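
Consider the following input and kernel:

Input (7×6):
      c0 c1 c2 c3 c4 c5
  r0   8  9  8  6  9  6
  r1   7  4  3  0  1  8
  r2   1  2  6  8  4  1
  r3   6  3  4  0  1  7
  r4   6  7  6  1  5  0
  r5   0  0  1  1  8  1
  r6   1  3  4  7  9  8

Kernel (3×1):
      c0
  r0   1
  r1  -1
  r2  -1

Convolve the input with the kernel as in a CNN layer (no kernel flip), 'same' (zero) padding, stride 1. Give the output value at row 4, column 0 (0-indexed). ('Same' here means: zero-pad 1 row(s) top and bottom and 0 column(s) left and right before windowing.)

The receptive field on the zero-padded input at this output position is [6 / 6 / 0]. Elementwise product with the kernel and sum: 6·1 + 6·-1 + 0·-1.

0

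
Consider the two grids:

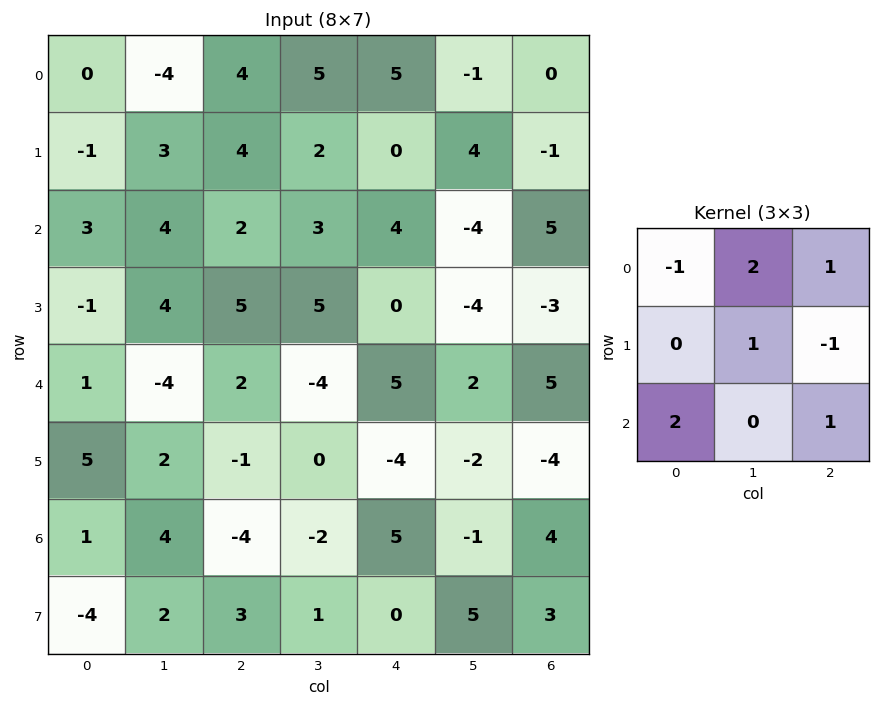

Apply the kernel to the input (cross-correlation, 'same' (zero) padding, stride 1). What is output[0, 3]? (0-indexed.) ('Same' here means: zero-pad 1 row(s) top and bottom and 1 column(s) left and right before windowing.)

8

The receptive field on the zero-padded input at this output position is [0 0 0 / 4 5 5 / 4 2 0]. Elementwise product with the kernel and sum: 0·-1 + 0·2 + 0·1 + 5·1 + 5·-1 + 4·2 + 0·1.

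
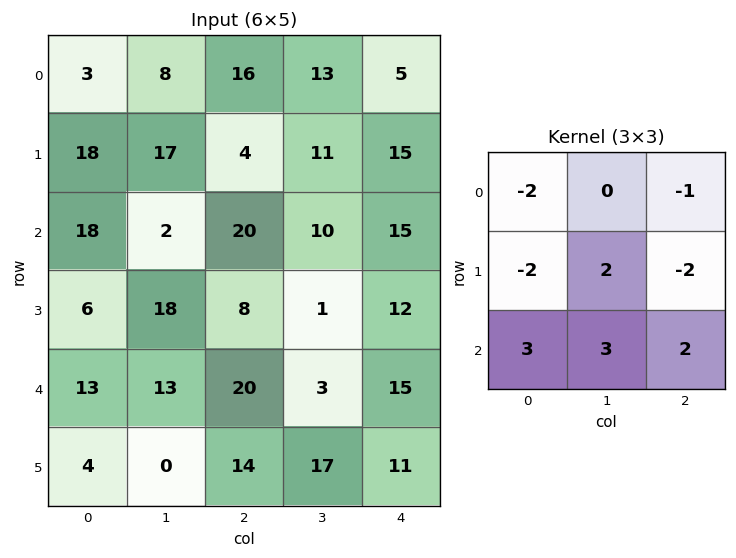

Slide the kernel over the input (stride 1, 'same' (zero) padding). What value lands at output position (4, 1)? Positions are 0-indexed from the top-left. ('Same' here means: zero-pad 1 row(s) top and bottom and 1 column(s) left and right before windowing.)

-20

The receptive field on the zero-padded input at this output position is [6 18 8 / 13 13 20 / 4 0 14]. Elementwise product with the kernel and sum: 6·-2 + 8·-1 + 13·-2 + 13·2 + 20·-2 + 4·3 + 0·3 + 14·2.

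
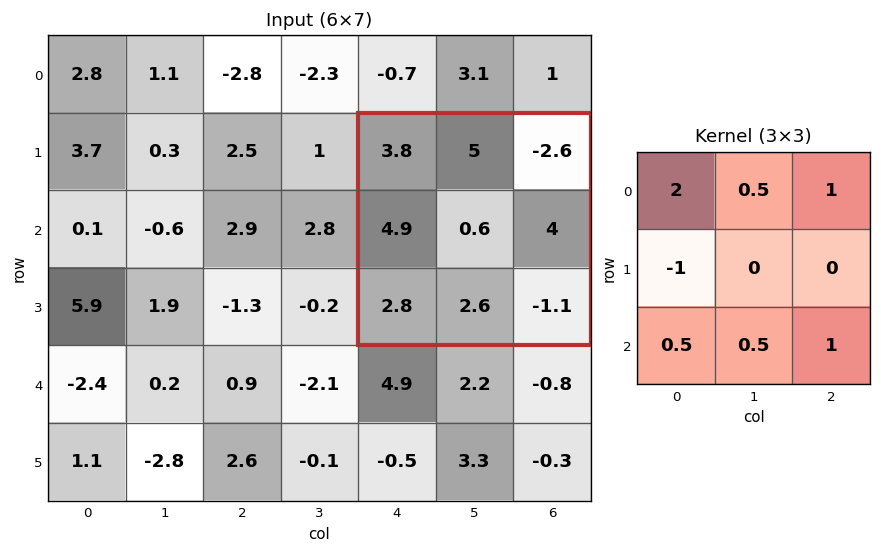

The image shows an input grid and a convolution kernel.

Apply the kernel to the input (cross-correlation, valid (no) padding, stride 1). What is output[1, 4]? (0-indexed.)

4.2

The receptive field on the input at this output position is [3.8 5 -2.6 / 4.9 0.6 4 / 2.8 2.6 -1.1]. Elementwise product with the kernel and sum: 3.8·2 + 5·0.5 + -2.6·1 + 4.9·-1 + 2.8·0.5 + 2.6·0.5 + -1.1·1.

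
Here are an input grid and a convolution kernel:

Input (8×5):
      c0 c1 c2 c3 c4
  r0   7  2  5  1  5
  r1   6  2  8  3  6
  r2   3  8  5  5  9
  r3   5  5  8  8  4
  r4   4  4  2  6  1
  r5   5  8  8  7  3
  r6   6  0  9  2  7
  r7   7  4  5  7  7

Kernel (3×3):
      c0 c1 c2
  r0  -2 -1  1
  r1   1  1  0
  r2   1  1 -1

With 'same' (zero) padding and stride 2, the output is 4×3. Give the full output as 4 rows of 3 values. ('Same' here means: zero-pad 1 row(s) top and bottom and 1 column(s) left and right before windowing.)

11 14 15
-1 9 14
1 5 -3
12 -6 6

Output[0,0]: The receptive field on the zero-padded input at this output position is [0 0 0 / 0 7 2 / 0 6 2]. Elementwise product with the kernel and sum: 0·-2 + 0·-1 + 0·1 + 0·1 + 7·1 + 0·1 + 6·1 + 2·-1.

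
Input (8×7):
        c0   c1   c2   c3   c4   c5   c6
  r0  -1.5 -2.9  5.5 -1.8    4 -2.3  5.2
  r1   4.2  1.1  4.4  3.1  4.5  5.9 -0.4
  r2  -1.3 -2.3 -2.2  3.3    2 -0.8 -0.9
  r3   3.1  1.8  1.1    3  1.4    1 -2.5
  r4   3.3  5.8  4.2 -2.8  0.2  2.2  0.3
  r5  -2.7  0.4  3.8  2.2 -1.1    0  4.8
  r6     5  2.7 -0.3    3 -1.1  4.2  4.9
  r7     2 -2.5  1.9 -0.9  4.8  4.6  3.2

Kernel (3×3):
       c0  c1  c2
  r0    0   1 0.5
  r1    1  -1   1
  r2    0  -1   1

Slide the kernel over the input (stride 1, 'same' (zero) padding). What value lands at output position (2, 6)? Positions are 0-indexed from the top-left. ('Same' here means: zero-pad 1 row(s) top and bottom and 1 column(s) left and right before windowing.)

2.2

The receptive field on the zero-padded input at this output position is [5.9 -0.4 0 / -0.8 -0.9 0 / 1 -2.5 0]. Elementwise product with the kernel and sum: -0.4·1 + 0·0.5 + -0.8·1 + -0.9·-1 + 0·1 + -2.5·-1 + 0·1.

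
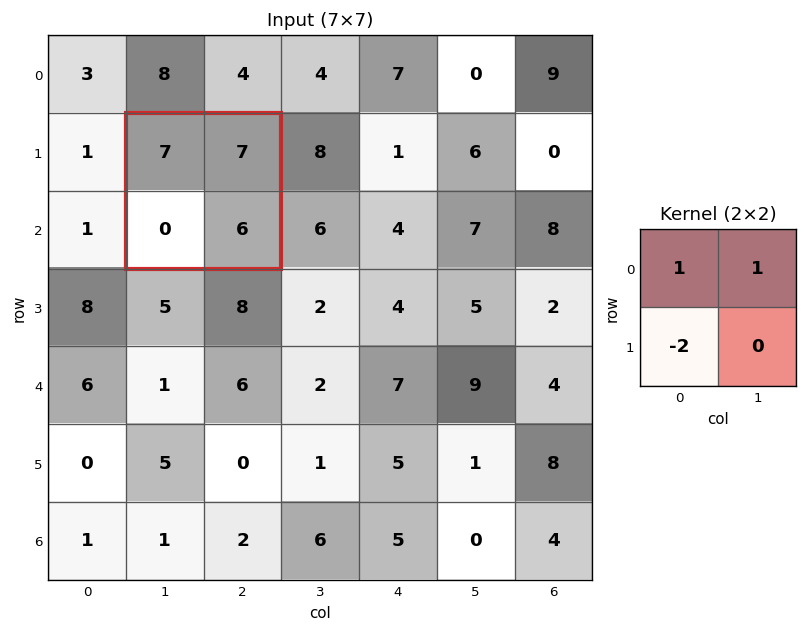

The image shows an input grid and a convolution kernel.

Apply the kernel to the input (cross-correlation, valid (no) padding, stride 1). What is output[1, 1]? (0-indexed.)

14

The receptive field on the input at this output position is [7 7 / 0 6]. Elementwise product with the kernel and sum: 7·1 + 7·1 + 0·-2.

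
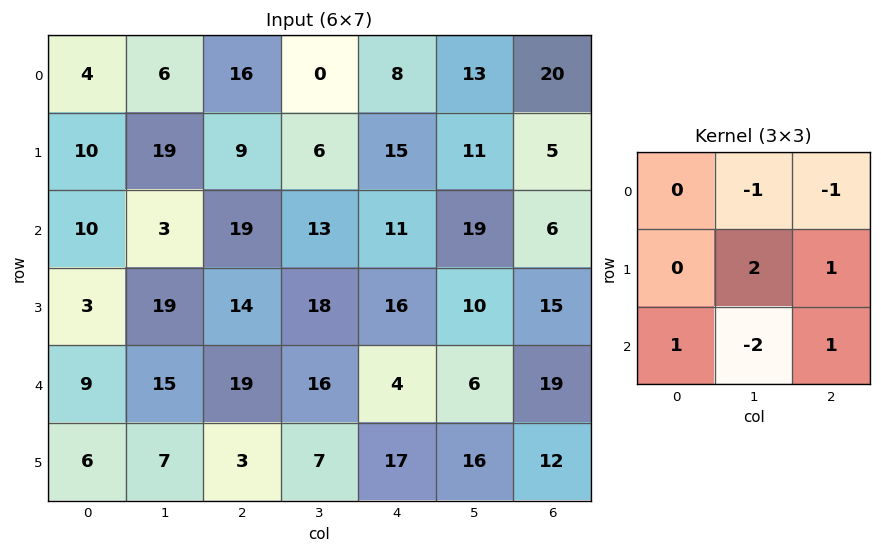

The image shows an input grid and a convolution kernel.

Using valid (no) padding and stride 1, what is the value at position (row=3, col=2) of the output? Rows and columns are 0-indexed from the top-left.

The receptive field on the input at this output position is [14 18 16 / 19 16 4 / 3 7 17]. Elementwise product with the kernel and sum: 18·-1 + 16·-1 + 16·2 + 4·1 + 3·1 + 7·-2 + 17·1.

8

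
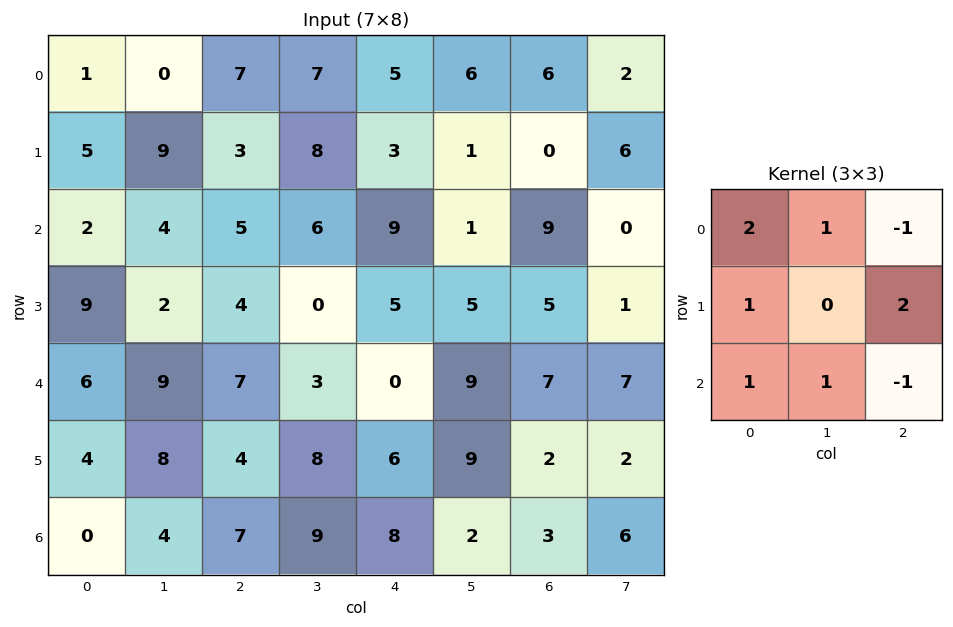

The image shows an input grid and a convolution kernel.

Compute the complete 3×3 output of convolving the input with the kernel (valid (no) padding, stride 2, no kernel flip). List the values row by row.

Output[0,0]: The receptive field on the input at this output position is [1 0 7 / 5 9 3 / 2 4 5]. Elementwise product with the kernel and sum: 1·2 + 0·1 + 7·-1 + 5·1 + 3·2 + 2·1 + 4·1 + 5·-1.

7 27 14
28 31 27
23 41 19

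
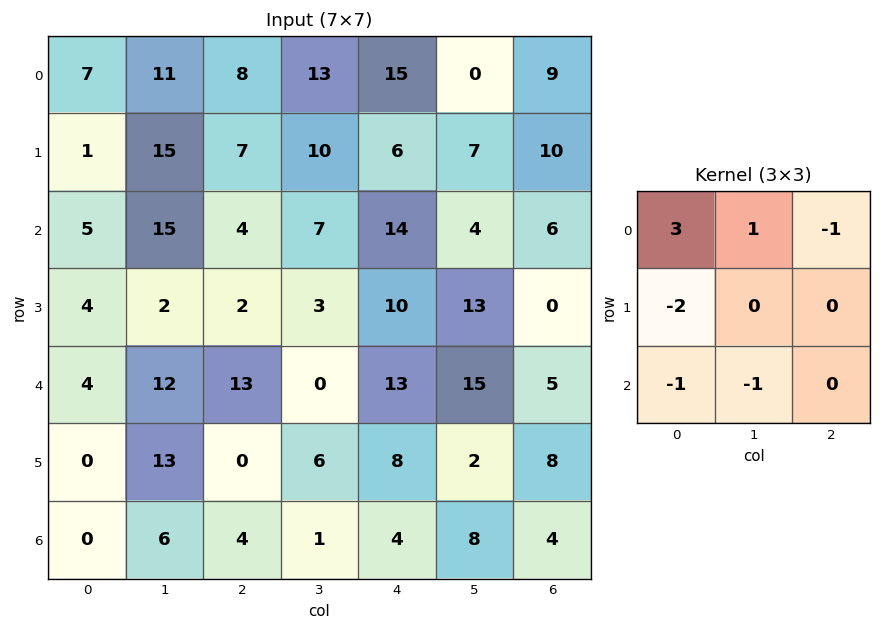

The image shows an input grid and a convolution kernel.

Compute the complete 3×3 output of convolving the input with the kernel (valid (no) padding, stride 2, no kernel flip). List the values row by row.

2 -3 6
2 -12 -8
5 21 21

Output[0,0]: The receptive field on the input at this output position is [7 11 8 / 1 15 7 / 5 15 4]. Elementwise product with the kernel and sum: 7·3 + 11·1 + 8·-1 + 1·-2 + 5·-1 + 15·-1.
Output[0,1]: The receptive field on the input at this output position is [8 13 15 / 7 10 6 / 4 7 14]. Elementwise product with the kernel and sum: 8·3 + 13·1 + 15·-1 + 7·-2 + 4·-1 + 7·-1.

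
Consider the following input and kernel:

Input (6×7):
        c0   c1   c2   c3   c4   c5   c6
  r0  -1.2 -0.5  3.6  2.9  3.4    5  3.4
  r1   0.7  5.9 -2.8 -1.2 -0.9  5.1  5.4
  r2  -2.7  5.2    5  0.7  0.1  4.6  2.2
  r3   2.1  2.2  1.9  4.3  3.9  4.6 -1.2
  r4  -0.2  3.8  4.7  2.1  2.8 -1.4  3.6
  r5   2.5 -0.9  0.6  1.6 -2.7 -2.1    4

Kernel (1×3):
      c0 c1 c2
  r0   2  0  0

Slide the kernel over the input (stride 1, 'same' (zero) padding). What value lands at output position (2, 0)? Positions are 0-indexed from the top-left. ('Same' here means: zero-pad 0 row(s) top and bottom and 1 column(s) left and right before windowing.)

0

The receptive field on the zero-padded input at this output position is [0 -2.7 5.2]. Elementwise product with the kernel and sum: 0·2.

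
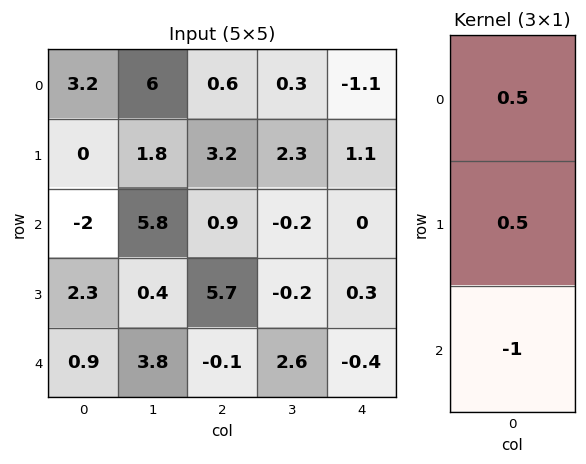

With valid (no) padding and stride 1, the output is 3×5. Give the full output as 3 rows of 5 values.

3.6 -1.9 1 1.5 0
-3.3 3.4 -3.65 1.25 0.25
-0.75 -0.7 3.4 -2.8 0.55

Output[0,0]: The receptive field on the input at this output position is [3.2 / 0 / -2]. Elementwise product with the kernel and sum: 3.2·0.5 + 0·0.5 + -2·-1.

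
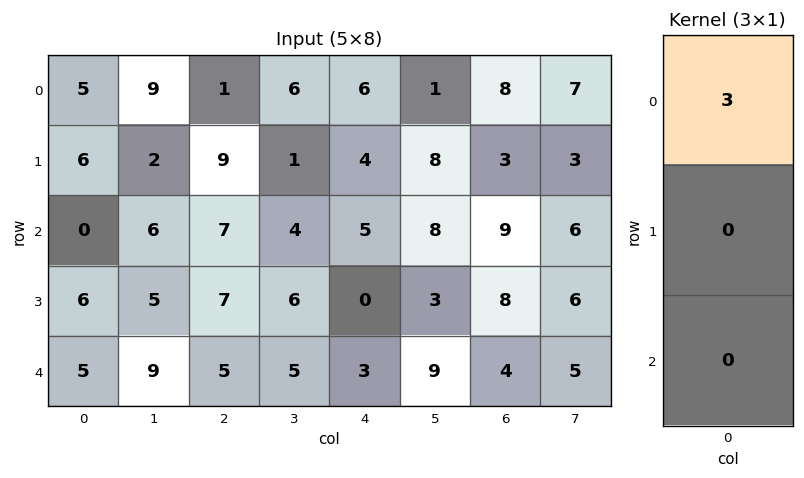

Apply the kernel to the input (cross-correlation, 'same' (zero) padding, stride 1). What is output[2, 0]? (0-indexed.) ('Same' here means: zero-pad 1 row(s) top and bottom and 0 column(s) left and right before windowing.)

The receptive field on the zero-padded input at this output position is [6 / 0 / 6]. Elementwise product with the kernel and sum: 6·3.

18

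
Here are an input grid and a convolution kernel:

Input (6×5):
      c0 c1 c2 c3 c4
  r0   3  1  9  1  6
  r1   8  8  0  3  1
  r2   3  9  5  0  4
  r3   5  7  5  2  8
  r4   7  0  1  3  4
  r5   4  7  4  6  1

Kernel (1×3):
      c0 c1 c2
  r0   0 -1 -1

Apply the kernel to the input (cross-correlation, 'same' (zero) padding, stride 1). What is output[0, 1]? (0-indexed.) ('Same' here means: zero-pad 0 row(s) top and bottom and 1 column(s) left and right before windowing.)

-10

The receptive field on the zero-padded input at this output position is [3 1 9]. Elementwise product with the kernel and sum: 1·-1 + 9·-1.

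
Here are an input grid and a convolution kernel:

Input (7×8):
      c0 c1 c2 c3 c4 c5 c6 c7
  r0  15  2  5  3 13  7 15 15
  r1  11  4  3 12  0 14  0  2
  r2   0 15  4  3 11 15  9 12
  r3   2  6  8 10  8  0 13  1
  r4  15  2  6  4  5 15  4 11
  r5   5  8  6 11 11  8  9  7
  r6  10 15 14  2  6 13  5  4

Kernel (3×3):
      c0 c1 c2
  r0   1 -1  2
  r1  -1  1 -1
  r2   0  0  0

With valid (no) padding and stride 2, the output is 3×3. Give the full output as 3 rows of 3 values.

13 37 50
-11 17 -7
22 6 -14

Output[0,0]: The receptive field on the input at this output position is [15 2 5 / 11 4 3 / 0 15 4]. Elementwise product with the kernel and sum: 15·1 + 2·-1 + 5·2 + 11·-1 + 4·1 + 3·-1.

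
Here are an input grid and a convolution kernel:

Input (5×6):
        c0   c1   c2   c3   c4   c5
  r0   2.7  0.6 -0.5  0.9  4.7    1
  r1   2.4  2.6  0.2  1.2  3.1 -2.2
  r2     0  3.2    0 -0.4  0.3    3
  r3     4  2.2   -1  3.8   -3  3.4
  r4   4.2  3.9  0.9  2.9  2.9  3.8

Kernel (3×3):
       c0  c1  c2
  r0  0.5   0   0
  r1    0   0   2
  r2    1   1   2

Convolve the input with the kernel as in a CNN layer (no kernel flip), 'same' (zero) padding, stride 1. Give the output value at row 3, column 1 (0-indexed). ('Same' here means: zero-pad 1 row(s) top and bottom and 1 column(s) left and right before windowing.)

7.9

The receptive field on the zero-padded input at this output position is [0 3.2 0 / 4 2.2 -1 / 4.2 3.9 0.9]. Elementwise product with the kernel and sum: 0·0.5 + -1·2 + 4.2·1 + 3.9·1 + 0.9·2.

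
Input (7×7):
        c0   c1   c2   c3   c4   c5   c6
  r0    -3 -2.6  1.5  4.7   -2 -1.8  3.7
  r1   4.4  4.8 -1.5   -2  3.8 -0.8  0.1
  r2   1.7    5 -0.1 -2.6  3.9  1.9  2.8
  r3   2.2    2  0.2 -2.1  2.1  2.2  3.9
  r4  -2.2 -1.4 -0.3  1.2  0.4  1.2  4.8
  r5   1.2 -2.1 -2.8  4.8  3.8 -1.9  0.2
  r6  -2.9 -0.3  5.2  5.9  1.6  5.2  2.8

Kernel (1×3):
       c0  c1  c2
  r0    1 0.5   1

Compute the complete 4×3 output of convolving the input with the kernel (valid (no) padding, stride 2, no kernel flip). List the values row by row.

-2.8 1.85 0.8
4.1 2.5 7.65
-3.2 0.7 5.8
2.15 9.75 7

Output[0,0]: The receptive field on the input at this output position is [-3 -2.6 1.5]. Elementwise product with the kernel and sum: -3·1 + -2.6·0.5 + 1.5·1.
Output[0,1]: The receptive field on the input at this output position is [1.5 4.7 -2]. Elementwise product with the kernel and sum: 1.5·1 + 4.7·0.5 + -2·1.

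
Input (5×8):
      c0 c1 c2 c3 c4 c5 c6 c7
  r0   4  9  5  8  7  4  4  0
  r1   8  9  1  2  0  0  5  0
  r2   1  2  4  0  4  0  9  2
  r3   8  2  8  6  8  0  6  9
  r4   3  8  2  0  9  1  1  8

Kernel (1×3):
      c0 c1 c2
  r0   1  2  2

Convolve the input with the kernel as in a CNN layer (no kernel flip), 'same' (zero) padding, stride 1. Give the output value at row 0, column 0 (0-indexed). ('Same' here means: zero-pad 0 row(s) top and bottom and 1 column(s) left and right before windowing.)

The receptive field on the zero-padded input at this output position is [0 4 9]. Elementwise product with the kernel and sum: 0·1 + 4·2 + 9·2.

26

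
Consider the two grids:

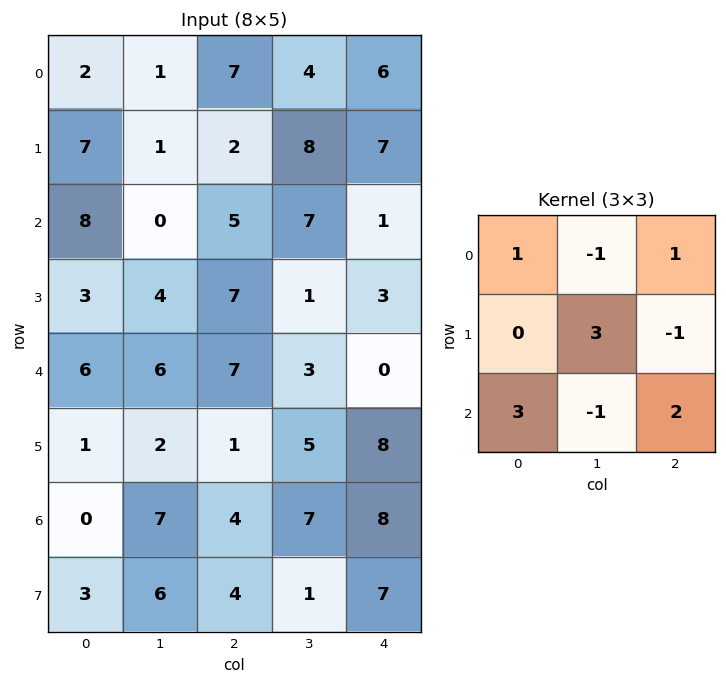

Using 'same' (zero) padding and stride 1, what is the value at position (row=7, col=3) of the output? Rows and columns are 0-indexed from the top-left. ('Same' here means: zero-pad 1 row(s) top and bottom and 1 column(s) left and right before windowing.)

1

The receptive field on the zero-padded input at this output position is [4 7 8 / 4 1 7 / 0 0 0]. Elementwise product with the kernel and sum: 4·1 + 7·-1 + 8·1 + 1·3 + 7·-1 + 0·3 + 0·-1 + 0·2.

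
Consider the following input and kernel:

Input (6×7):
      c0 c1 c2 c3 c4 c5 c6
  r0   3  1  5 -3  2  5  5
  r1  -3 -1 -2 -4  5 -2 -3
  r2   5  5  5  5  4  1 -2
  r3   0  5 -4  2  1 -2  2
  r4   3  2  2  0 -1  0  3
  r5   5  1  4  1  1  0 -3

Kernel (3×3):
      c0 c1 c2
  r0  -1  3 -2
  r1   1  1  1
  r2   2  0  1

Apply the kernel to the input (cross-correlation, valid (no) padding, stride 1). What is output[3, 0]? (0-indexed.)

The receptive field on the input at this output position is [0 5 -4 / 3 2 2 / 5 1 4]. Elementwise product with the kernel and sum: 0·-1 + 5·3 + -4·-2 + 3·1 + 2·1 + 2·1 + 5·2 + 4·1.

44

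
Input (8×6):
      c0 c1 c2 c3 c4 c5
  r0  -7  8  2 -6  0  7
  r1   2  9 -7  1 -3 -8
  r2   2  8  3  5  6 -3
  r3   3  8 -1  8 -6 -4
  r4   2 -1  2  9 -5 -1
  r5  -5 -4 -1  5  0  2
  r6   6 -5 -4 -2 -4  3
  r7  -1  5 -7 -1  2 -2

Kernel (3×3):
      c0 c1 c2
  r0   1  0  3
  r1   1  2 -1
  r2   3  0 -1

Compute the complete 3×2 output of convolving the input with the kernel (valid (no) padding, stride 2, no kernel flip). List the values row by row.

29 3
35 53
18 -12

Output[0,0]: The receptive field on the input at this output position is [-7 8 2 / 2 9 -7 / 2 8 3]. Elementwise product with the kernel and sum: -7·1 + 2·3 + 2·1 + 9·2 + -7·-1 + 2·3 + 3·-1.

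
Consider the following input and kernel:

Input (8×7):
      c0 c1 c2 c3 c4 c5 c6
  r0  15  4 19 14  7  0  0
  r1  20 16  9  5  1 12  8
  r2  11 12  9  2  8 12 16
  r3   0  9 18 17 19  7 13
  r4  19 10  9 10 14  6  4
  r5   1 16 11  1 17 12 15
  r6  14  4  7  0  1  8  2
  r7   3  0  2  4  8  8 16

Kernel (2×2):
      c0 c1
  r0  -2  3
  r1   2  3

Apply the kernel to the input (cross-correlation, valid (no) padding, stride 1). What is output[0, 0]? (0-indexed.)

The receptive field on the input at this output position is [15 4 / 20 16]. Elementwise product with the kernel and sum: 15·-2 + 4·3 + 20·2 + 16·3.

70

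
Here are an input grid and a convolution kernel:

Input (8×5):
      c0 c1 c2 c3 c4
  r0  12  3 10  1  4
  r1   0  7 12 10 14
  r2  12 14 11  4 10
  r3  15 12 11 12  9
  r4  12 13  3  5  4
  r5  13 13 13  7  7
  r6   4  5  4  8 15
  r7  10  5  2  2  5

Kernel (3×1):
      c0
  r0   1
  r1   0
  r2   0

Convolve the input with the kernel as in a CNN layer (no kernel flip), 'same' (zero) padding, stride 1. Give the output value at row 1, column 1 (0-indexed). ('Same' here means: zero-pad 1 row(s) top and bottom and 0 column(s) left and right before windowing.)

The receptive field on the zero-padded input at this output position is [3 / 7 / 14]. Elementwise product with the kernel and sum: 3·1.

3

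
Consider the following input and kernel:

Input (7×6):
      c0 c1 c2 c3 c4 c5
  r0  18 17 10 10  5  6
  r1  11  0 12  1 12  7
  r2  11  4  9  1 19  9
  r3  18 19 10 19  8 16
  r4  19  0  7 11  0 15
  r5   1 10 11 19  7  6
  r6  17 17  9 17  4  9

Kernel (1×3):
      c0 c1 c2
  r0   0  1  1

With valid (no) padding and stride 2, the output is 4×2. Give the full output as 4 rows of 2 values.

27 15
13 20
7 11
26 21

Output[0,0]: The receptive field on the input at this output position is [18 17 10]. Elementwise product with the kernel and sum: 17·1 + 10·1.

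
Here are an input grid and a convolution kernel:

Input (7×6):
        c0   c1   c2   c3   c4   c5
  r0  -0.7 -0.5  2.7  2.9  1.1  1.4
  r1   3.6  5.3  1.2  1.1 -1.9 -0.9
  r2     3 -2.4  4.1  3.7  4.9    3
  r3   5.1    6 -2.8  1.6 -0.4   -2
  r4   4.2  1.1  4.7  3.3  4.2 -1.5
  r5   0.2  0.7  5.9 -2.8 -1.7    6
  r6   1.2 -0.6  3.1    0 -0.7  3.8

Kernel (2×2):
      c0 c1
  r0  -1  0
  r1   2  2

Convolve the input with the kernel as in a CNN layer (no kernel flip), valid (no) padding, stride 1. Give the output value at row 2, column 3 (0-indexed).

The receptive field on the input at this output position is [3.7 4.9 / 1.6 -0.4]. Elementwise product with the kernel and sum: 3.7·-1 + 1.6·2 + -0.4·2.

-1.3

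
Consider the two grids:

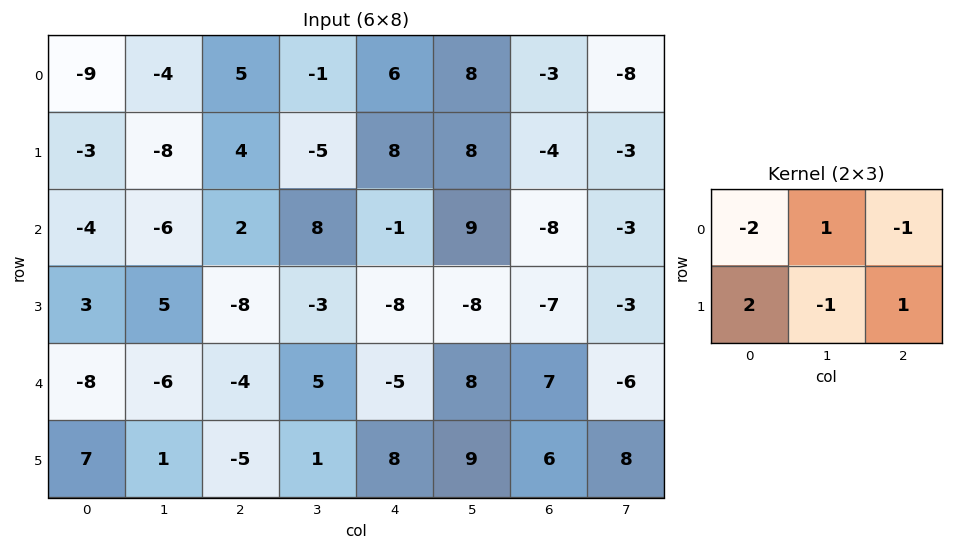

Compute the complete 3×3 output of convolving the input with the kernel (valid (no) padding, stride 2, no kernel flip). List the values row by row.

Output[0,0]: The receptive field on the input at this output position is [-9 -4 5 / -3 -8 4]. Elementwise product with the kernel and sum: -9·-2 + -4·1 + 5·-1 + -3·2 + -8·-1 + 4·1.
Output[0,1]: The receptive field on the input at this output position is [5 -1 6 / 4 -5 8]. Elementwise product with the kernel and sum: 5·-2 + -1·1 + 6·-1 + 4·2 + -5·-1 + 8·1.

15 4 3
-7 -16 4
22 15 24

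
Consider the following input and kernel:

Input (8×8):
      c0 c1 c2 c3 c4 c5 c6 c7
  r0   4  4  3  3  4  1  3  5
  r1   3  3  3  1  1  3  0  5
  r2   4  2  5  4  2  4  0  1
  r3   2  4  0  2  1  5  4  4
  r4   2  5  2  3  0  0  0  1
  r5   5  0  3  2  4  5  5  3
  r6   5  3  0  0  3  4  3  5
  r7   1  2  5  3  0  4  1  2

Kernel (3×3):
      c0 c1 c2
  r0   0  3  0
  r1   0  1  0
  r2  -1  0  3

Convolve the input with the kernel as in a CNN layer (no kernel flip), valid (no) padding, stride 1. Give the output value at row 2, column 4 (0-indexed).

The receptive field on the input at this output position is [2 4 0 / 1 5 4 / 0 0 0]. Elementwise product with the kernel and sum: 4·3 + 5·1 + 0·-1 + 0·3.

17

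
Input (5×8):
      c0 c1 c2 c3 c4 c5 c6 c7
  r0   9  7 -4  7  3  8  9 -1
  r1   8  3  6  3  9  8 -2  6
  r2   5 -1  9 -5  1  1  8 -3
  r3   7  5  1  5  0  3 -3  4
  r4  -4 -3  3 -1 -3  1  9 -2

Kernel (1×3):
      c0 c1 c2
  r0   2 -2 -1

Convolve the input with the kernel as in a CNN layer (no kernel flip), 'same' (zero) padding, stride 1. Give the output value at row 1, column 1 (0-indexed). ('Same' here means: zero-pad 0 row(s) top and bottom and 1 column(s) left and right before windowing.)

4

The receptive field on the zero-padded input at this output position is [8 3 6]. Elementwise product with the kernel and sum: 8·2 + 3·-2 + 6·-1.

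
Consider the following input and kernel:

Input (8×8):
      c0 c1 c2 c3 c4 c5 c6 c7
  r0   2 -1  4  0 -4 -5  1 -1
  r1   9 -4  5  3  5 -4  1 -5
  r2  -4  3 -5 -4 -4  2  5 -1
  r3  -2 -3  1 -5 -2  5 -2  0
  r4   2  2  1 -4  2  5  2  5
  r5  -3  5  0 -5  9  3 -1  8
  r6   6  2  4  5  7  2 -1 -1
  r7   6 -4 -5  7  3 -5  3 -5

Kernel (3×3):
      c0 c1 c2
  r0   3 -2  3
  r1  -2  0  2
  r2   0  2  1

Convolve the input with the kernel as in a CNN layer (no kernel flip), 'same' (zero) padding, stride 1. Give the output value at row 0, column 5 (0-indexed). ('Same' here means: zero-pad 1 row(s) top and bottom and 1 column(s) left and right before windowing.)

3

The receptive field on the zero-padded input at this output position is [0 0 0 / -4 -5 1 / 5 -4 1]. Elementwise product with the kernel and sum: 0·3 + 0·-2 + 0·3 + -4·-2 + 1·2 + -4·2 + 1·1.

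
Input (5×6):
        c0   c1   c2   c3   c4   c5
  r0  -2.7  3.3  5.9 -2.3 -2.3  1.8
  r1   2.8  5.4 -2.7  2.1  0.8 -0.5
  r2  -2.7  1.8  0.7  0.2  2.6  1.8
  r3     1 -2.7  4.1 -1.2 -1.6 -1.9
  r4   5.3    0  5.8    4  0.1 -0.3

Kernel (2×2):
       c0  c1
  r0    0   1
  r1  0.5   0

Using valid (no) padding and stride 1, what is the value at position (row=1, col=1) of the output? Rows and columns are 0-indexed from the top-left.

-1.8

The receptive field on the input at this output position is [5.4 -2.7 / 1.8 0.7]. Elementwise product with the kernel and sum: -2.7·1 + 1.8·0.5.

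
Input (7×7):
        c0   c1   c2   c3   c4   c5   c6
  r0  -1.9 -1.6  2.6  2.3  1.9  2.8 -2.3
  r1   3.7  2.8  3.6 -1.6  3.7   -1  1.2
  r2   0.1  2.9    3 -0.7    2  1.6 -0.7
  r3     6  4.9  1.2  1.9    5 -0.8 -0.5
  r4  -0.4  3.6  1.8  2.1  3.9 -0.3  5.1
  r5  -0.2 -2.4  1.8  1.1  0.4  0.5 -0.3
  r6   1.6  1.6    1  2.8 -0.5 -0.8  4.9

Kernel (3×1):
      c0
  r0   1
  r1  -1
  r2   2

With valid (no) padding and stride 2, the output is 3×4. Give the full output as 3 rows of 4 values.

-5.4 5 2.2 -4.9
-6.7 5.4 4.8 10
3 2 2.5 15.2

Output[0,0]: The receptive field on the input at this output position is [-1.9 / 3.7 / 0.1]. Elementwise product with the kernel and sum: -1.9·1 + 3.7·-1 + 0.1·2.
Output[0,1]: The receptive field on the input at this output position is [2.6 / 3.6 / 3]. Elementwise product with the kernel and sum: 2.6·1 + 3.6·-1 + 3·2.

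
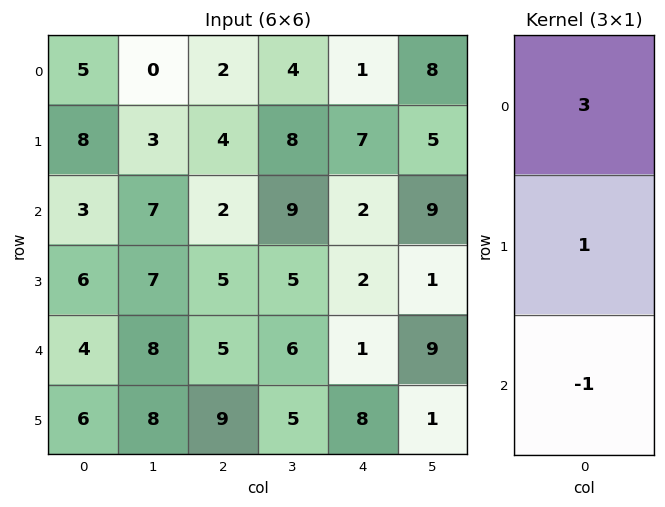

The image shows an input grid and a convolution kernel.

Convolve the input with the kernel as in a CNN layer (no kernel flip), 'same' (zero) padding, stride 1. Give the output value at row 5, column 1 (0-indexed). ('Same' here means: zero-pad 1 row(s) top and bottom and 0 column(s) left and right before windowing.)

32

The receptive field on the zero-padded input at this output position is [8 / 8 / 0]. Elementwise product with the kernel and sum: 8·3 + 8·1 + 0·-1.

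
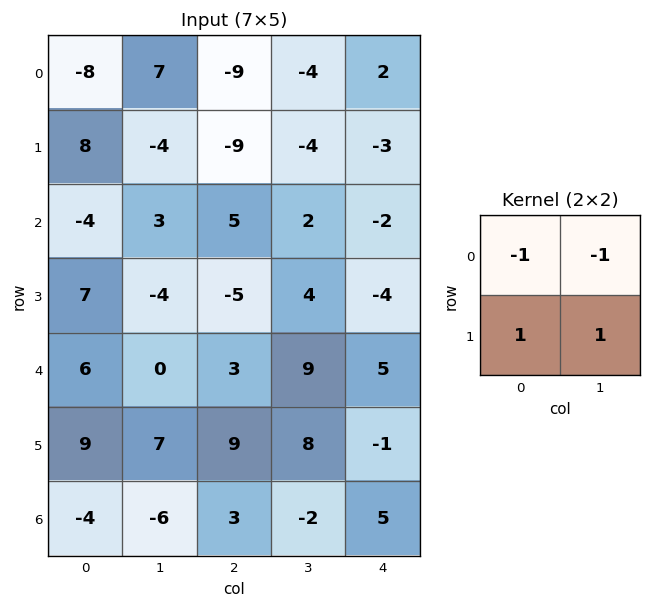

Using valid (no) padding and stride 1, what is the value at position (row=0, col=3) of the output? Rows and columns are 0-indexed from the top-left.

-5

The receptive field on the input at this output position is [-4 2 / -4 -3]. Elementwise product with the kernel and sum: -4·-1 + 2·-1 + -4·1 + -3·1.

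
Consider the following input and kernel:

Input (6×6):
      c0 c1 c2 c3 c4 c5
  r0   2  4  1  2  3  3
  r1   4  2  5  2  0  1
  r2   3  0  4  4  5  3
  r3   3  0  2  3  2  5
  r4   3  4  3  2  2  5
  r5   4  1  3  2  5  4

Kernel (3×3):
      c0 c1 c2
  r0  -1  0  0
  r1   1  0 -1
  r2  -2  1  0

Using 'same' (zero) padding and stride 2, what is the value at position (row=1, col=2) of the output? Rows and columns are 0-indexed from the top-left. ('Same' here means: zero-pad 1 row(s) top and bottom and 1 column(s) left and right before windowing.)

-5

The receptive field on the zero-padded input at this output position is [2 0 1 / 4 5 3 / 3 2 5]. Elementwise product with the kernel and sum: 2·-1 + 4·1 + 3·-1 + 3·-2 + 2·1.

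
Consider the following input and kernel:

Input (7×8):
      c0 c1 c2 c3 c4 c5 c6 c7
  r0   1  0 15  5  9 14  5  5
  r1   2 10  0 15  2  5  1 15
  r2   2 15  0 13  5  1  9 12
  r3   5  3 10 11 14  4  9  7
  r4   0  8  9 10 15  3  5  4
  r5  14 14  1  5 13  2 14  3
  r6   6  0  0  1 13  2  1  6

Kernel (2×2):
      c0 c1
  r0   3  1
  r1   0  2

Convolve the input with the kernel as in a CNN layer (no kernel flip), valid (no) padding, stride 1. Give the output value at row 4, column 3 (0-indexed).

The receptive field on the input at this output position is [10 15 / 5 13]. Elementwise product with the kernel and sum: 10·3 + 15·1 + 13·2.

71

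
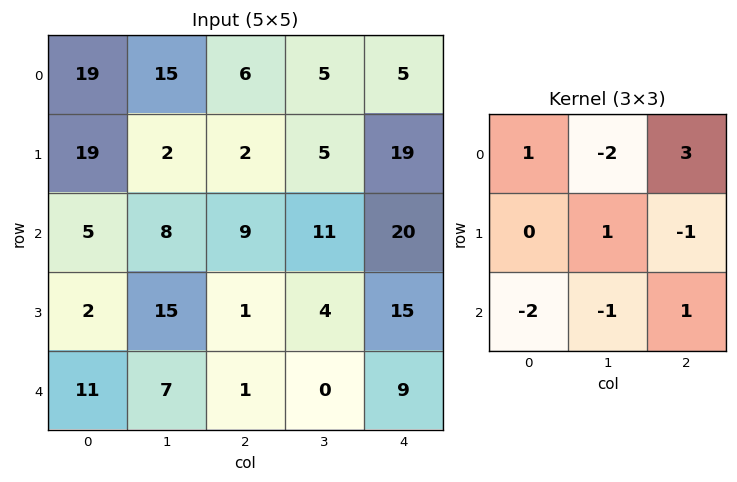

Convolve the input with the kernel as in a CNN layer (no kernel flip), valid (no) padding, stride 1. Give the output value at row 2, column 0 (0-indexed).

The receptive field on the input at this output position is [5 8 9 / 2 15 1 / 11 7 1]. Elementwise product with the kernel and sum: 5·1 + 8·-2 + 9·3 + 15·1 + 1·-1 + 11·-2 + 7·-1 + 1·1.

2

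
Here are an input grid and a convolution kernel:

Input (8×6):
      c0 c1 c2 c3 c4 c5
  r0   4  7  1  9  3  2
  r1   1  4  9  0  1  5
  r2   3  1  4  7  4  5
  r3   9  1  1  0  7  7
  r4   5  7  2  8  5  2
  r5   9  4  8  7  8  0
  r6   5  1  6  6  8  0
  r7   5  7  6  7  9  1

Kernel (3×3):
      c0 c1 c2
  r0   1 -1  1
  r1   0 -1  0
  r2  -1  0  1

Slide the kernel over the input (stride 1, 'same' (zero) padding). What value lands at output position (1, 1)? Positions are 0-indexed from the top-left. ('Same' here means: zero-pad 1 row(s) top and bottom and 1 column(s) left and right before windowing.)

-5

The receptive field on the zero-padded input at this output position is [4 7 1 / 1 4 9 / 3 1 4]. Elementwise product with the kernel and sum: 4·1 + 7·-1 + 1·1 + 4·-1 + 3·-1 + 4·1.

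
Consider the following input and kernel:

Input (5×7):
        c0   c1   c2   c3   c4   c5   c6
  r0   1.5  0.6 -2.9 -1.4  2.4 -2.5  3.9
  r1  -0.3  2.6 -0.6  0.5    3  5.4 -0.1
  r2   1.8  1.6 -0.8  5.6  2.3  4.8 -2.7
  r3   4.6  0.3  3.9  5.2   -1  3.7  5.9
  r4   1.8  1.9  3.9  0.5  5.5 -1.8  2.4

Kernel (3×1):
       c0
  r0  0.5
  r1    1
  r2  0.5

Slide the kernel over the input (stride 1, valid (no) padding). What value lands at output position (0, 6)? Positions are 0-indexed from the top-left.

The receptive field on the input at this output position is [3.9 / -0.1 / -2.7]. Elementwise product with the kernel and sum: 3.9·0.5 + -0.1·1 + -2.7·0.5.

0.5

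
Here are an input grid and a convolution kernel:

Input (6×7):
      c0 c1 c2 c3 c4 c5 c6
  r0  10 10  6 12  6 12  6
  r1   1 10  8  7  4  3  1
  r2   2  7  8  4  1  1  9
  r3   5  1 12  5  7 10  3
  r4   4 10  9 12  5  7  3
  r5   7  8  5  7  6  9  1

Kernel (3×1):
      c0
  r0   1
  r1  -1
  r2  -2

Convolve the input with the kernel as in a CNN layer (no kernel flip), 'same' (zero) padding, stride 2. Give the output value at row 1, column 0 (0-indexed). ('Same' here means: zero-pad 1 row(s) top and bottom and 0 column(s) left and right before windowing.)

-11

The receptive field on the zero-padded input at this output position is [1 / 2 / 5]. Elementwise product with the kernel and sum: 1·1 + 2·-1 + 5·-2.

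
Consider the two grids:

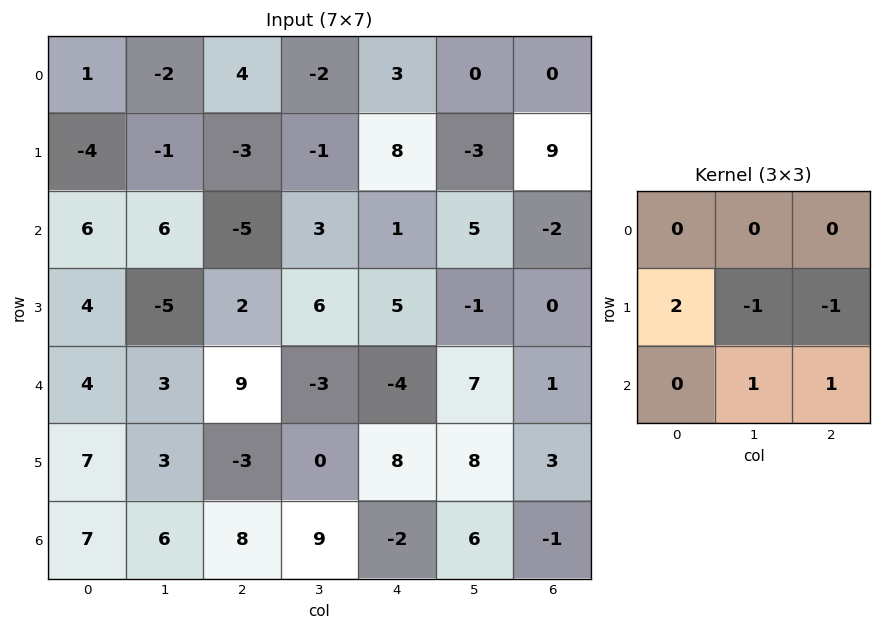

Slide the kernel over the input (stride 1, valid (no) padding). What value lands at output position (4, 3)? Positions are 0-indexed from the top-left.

The receptive field on the input at this output position is [-3 -4 7 / 0 8 8 / 9 -2 6]. Elementwise product with the kernel and sum: 0·2 + 8·-1 + 8·-1 + -2·1 + 6·1.

-12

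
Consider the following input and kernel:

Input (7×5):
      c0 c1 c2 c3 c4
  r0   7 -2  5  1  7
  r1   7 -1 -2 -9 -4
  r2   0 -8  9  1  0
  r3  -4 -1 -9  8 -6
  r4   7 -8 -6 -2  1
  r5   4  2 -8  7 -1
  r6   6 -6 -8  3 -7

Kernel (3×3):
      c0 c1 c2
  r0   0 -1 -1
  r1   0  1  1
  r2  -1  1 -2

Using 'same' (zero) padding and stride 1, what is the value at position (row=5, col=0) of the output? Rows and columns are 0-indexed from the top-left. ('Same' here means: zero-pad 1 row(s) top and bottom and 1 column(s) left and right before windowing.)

The receptive field on the zero-padded input at this output position is [0 7 -8 / 0 4 2 / 0 6 -6]. Elementwise product with the kernel and sum: 7·-1 + -8·-1 + 4·1 + 2·1 + 0·-1 + 6·1 + -6·-2.

25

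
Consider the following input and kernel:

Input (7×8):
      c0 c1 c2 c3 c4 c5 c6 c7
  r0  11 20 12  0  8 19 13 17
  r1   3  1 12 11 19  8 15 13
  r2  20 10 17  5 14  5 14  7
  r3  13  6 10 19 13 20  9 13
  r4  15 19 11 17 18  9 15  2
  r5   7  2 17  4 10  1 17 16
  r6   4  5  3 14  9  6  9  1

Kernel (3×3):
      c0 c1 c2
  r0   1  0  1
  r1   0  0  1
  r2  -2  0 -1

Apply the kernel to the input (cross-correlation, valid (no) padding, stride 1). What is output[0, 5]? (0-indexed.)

The receptive field on the input at this output position is [19 13 17 / 8 15 13 / 5 14 7]. Elementwise product with the kernel and sum: 19·1 + 17·1 + 13·1 + 5·-2 + 7·-1.

32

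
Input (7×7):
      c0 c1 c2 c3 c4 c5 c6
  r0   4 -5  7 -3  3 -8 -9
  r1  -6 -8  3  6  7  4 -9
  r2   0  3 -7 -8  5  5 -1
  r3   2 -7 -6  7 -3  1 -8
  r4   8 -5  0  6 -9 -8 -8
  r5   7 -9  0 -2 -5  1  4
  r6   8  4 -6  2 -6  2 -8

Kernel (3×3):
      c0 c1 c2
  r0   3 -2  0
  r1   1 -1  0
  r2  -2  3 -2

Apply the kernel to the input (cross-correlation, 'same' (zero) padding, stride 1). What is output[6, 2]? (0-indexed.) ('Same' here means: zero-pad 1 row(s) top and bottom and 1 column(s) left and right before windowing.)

The receptive field on the zero-padded input at this output position is [-9 0 -2 / 4 -6 2 / 0 0 0]. Elementwise product with the kernel and sum: -9·3 + 0·-2 + 4·1 + -6·-1 + 0·-2 + 0·3 + 0·-2.

-17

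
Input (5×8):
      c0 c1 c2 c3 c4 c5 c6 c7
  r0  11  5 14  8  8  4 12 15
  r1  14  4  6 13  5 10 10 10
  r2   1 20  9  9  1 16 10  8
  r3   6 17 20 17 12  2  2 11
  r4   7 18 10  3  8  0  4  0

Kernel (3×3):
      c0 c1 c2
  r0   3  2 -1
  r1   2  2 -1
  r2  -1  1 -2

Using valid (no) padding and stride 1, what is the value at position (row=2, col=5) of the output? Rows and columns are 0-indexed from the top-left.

The receptive field on the input at this output position is [16 10 8 / 2 2 11 / 0 4 0]. Elementwise product with the kernel and sum: 16·3 + 10·2 + 8·-1 + 2·2 + 2·2 + 11·-1 + 0·-1 + 4·1 + 0·-2.

61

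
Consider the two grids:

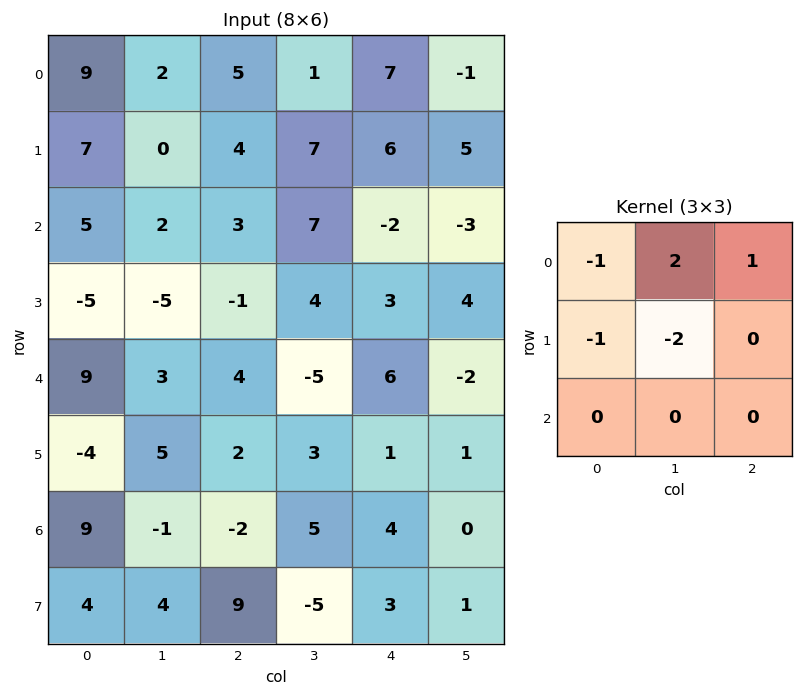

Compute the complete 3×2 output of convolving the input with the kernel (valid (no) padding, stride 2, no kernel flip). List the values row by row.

Output[0,0]: The receptive field on the input at this output position is [9 2 5 / 7 0 4 / 5 2 3]. Elementwise product with the kernel and sum: 9·-1 + 2·2 + 5·1 + 7·-1 + 0·-2.
Output[0,1]: The receptive field on the input at this output position is [5 1 7 / 4 7 6 / 3 7 -2]. Elementwise product with the kernel and sum: 5·-1 + 1·2 + 7·1 + 4·-1 + 7·-2.

-7 -14
17 2
-5 -16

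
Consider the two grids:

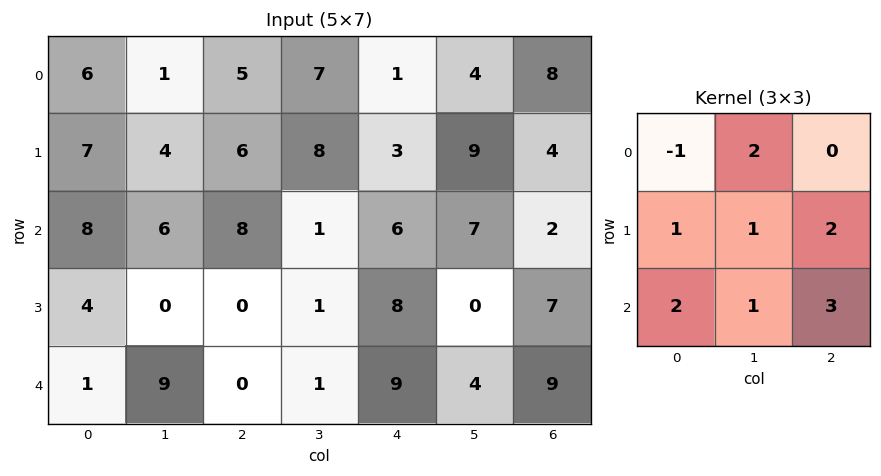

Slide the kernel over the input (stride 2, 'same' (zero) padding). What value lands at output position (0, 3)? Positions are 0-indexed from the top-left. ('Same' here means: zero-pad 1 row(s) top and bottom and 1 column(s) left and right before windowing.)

The receptive field on the zero-padded input at this output position is [0 0 0 / 4 8 0 / 9 4 0]. Elementwise product with the kernel and sum: 0·-1 + 0·2 + 4·1 + 8·1 + 0·2 + 9·2 + 4·1 + 0·3.

34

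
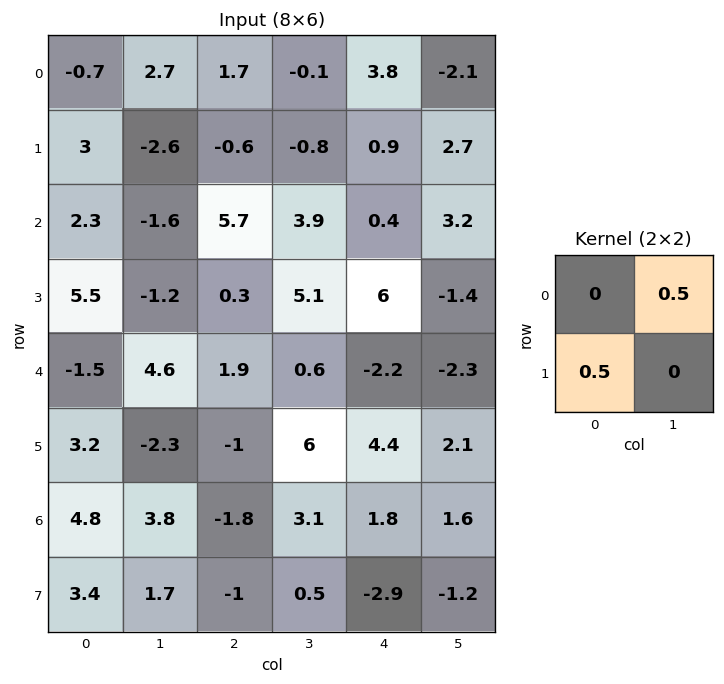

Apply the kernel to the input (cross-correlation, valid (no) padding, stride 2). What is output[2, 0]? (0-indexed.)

3.9

The receptive field on the input at this output position is [-1.5 4.6 / 3.2 -2.3]. Elementwise product with the kernel and sum: 4.6·0.5 + 3.2·0.5.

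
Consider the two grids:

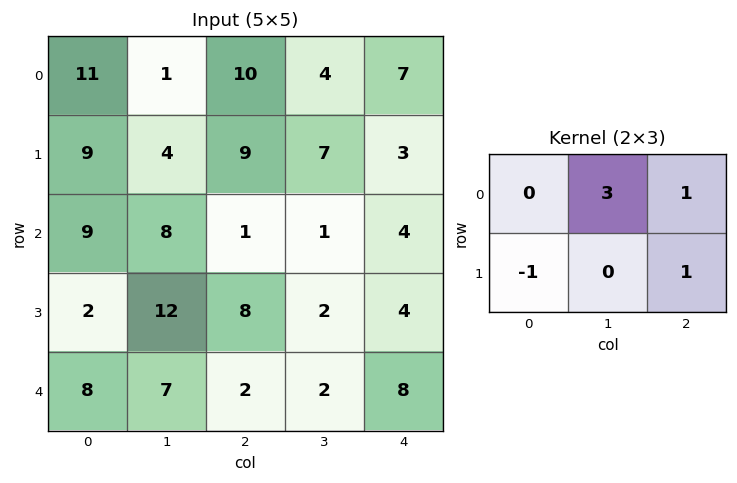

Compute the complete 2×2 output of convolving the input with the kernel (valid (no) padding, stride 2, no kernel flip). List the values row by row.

Output[0,0]: The receptive field on the input at this output position is [11 1 10 / 9 4 9]. Elementwise product with the kernel and sum: 1·3 + 10·1 + 9·-1 + 9·1.
Output[0,1]: The receptive field on the input at this output position is [10 4 7 / 9 7 3]. Elementwise product with the kernel and sum: 4·3 + 7·1 + 9·-1 + 3·1.

13 13
31 3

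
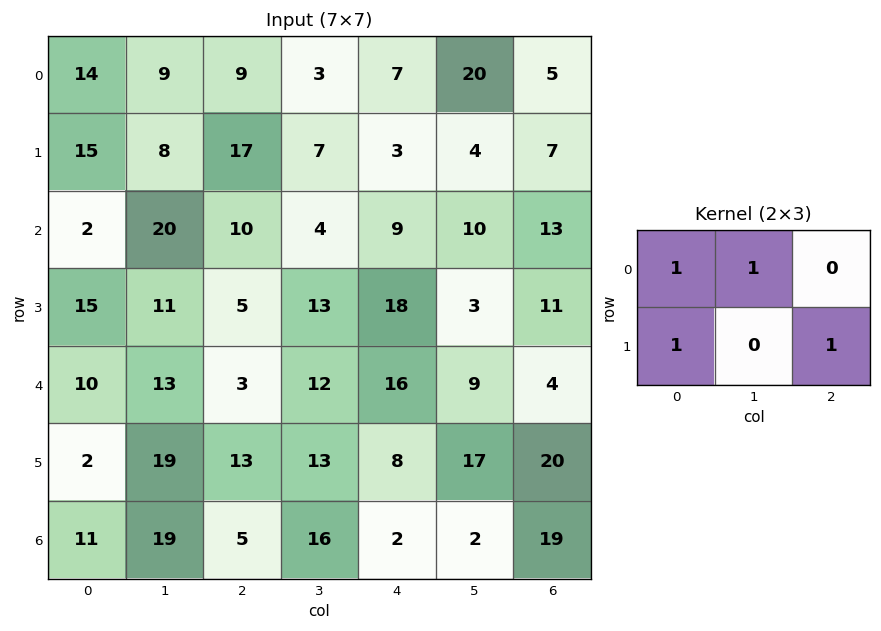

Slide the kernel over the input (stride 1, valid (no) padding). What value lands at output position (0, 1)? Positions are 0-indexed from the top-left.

The receptive field on the input at this output position is [9 9 3 / 8 17 7]. Elementwise product with the kernel and sum: 9·1 + 9·1 + 8·1 + 7·1.

33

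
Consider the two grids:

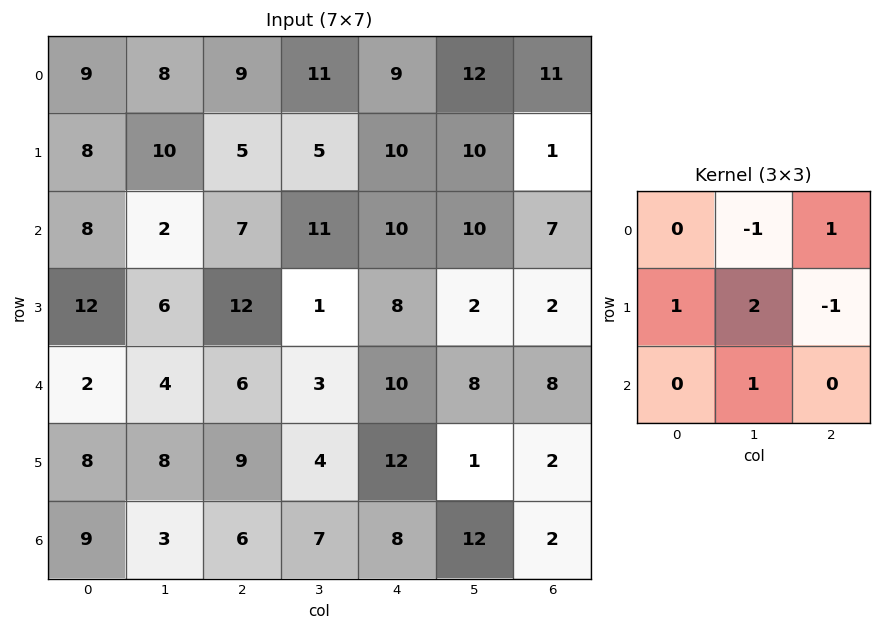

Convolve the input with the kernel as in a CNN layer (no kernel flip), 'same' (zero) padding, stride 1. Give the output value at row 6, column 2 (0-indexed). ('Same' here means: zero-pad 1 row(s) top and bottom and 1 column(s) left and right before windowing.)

The receptive field on the zero-padded input at this output position is [8 9 4 / 3 6 7 / 0 0 0]. Elementwise product with the kernel and sum: 9·-1 + 4·1 + 3·1 + 6·2 + 7·-1 + 0·1.

3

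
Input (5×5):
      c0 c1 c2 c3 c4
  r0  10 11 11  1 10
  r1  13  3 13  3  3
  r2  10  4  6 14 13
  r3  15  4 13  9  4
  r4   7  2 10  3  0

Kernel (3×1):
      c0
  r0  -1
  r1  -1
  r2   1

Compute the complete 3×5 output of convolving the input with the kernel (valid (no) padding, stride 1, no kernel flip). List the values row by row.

Output[0,0]: The receptive field on the input at this output position is [10 / 13 / 10]. Elementwise product with the kernel and sum: 10·-1 + 13·-1 + 10·1.
Output[0,1]: The receptive field on the input at this output position is [11 / 3 / 4]. Elementwise product with the kernel and sum: 11·-1 + 3·-1 + 4·1.

-13 -10 -18 10 0
-8 -3 -6 -8 -12
-18 -6 -9 -20 -17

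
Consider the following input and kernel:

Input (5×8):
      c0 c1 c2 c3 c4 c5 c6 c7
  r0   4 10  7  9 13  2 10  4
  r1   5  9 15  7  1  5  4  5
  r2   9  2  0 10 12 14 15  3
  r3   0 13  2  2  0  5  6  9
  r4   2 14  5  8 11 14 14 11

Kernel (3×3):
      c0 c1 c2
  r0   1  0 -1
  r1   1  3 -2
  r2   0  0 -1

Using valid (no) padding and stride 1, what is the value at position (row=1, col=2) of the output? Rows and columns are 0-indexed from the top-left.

20

The receptive field on the input at this output position is [15 7 1 / 0 10 12 / 2 2 0]. Elementwise product with the kernel and sum: 15·1 + 1·-1 + 0·1 + 10·3 + 12·-2 + 0·-1.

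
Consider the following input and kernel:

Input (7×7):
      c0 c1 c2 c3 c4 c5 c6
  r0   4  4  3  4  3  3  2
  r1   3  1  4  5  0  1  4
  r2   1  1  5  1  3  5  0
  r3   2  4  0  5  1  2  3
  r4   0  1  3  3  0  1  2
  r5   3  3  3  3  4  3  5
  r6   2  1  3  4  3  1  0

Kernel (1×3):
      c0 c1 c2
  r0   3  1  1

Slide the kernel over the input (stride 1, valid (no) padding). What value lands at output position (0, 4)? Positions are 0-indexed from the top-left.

14

The receptive field on the input at this output position is [3 3 2]. Elementwise product with the kernel and sum: 3·3 + 3·1 + 2·1.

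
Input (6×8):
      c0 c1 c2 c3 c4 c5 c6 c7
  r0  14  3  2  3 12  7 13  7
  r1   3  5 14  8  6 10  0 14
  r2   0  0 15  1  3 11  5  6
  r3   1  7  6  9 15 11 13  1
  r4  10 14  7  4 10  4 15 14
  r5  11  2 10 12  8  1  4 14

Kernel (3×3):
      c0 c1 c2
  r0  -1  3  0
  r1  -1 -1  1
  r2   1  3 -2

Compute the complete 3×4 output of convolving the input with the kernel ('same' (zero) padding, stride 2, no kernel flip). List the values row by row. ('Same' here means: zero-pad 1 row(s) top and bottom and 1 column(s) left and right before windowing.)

-12 29 -2 -31
-2 30 49 28
36 2 60 8

Output[0,0]: The receptive field on the zero-padded input at this output position is [0 0 0 / 0 14 3 / 0 3 5]. Elementwise product with the kernel and sum: 0·-1 + 0·3 + 0·-1 + 14·-1 + 3·1 + 0·1 + 3·3 + 5·-2.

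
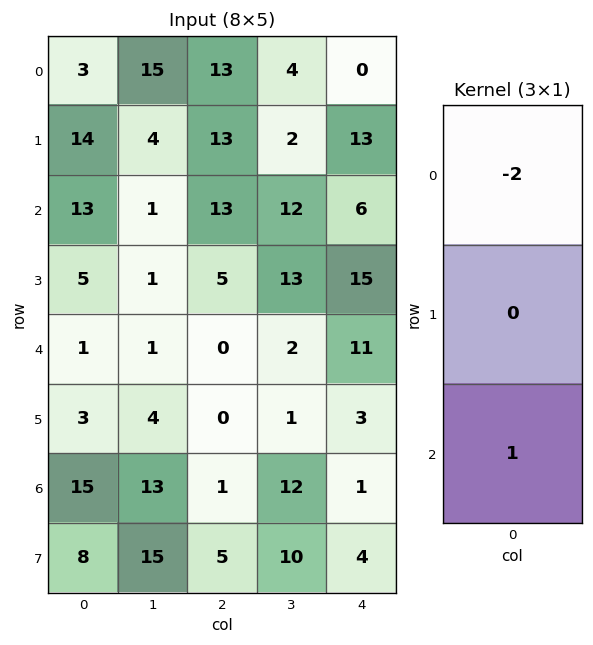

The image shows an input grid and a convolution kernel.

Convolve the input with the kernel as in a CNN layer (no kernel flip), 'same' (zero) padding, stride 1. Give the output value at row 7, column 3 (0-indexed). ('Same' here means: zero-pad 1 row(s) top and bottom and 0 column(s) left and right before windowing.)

The receptive field on the zero-padded input at this output position is [12 / 10 / 0]. Elementwise product with the kernel and sum: 12·-2 + 0·1.

-24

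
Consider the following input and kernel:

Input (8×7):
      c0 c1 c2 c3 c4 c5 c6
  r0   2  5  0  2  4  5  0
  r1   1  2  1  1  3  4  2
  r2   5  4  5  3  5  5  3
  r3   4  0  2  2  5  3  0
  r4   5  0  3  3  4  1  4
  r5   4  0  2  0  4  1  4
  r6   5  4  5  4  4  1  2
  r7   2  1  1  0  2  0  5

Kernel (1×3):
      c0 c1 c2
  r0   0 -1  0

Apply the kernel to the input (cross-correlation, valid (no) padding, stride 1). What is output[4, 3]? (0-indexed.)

-4

The receptive field on the input at this output position is [3 4 1]. Elementwise product with the kernel and sum: 4·-1.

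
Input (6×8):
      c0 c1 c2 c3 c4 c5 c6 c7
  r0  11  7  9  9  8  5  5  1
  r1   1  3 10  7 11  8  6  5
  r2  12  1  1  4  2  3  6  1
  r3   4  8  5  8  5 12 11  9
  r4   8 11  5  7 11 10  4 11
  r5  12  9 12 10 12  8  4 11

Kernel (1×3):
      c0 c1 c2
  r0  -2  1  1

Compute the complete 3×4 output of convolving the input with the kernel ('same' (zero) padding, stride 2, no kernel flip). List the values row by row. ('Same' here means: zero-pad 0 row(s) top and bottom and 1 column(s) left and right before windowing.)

Output[0,0]: The receptive field on the zero-padded input at this output position is [0 11 7]. Elementwise product with the kernel and sum: 0·-2 + 11·1 + 7·1.
Output[0,1]: The receptive field on the zero-padded input at this output position is [7 9 9]. Elementwise product with the kernel and sum: 7·-2 + 9·1 + 9·1.

18 4 -5 -4
13 3 -3 1
19 -10 7 -5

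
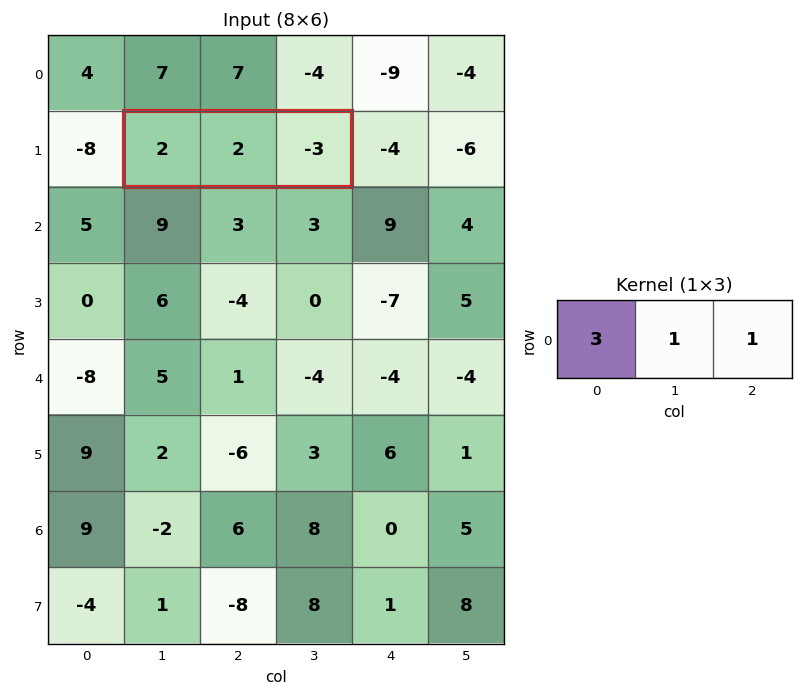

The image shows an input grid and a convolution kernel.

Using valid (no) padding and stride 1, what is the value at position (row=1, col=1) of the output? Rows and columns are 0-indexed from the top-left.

The receptive field on the input at this output position is [2 2 -3]. Elementwise product with the kernel and sum: 2·3 + 2·1 + -3·1.

5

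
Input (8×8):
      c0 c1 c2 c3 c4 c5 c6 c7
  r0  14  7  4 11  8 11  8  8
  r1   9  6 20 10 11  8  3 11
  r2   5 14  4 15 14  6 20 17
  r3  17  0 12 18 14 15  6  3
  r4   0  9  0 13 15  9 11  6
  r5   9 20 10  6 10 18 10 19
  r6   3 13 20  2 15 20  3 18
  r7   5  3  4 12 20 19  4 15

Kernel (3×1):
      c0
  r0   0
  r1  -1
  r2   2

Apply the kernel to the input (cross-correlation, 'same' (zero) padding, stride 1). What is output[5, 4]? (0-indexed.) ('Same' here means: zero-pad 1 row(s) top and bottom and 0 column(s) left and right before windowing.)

20

The receptive field on the zero-padded input at this output position is [15 / 10 / 15]. Elementwise product with the kernel and sum: 10·-1 + 15·2.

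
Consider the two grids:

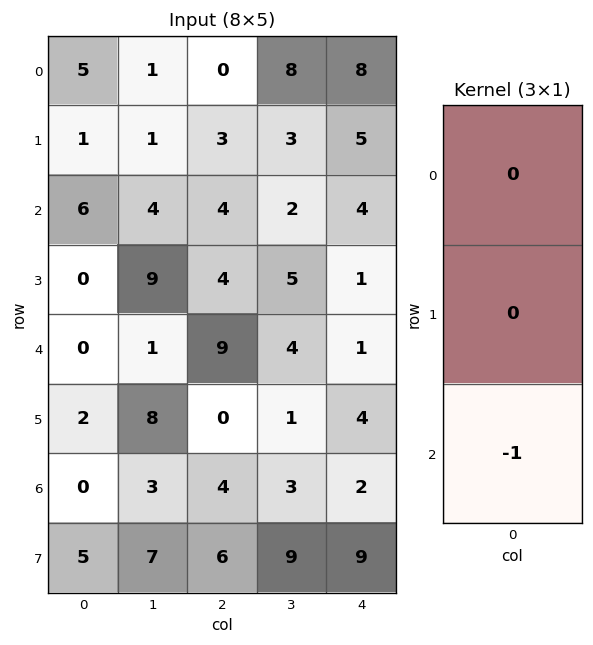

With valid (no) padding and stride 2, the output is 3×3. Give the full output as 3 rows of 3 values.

Output[0,0]: The receptive field on the input at this output position is [5 / 1 / 6]. Elementwise product with the kernel and sum: 6·-1.

-6 -4 -4
0 -9 -1
0 -4 -2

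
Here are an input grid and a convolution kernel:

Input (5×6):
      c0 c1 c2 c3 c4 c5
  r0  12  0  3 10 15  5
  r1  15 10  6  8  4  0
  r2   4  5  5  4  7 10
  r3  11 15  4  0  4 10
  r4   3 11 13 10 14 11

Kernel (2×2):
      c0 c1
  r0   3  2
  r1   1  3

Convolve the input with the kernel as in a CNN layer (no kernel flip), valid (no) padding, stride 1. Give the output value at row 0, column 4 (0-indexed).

The receptive field on the input at this output position is [15 5 / 4 0]. Elementwise product with the kernel and sum: 15·3 + 5·2 + 4·1 + 0·3.

59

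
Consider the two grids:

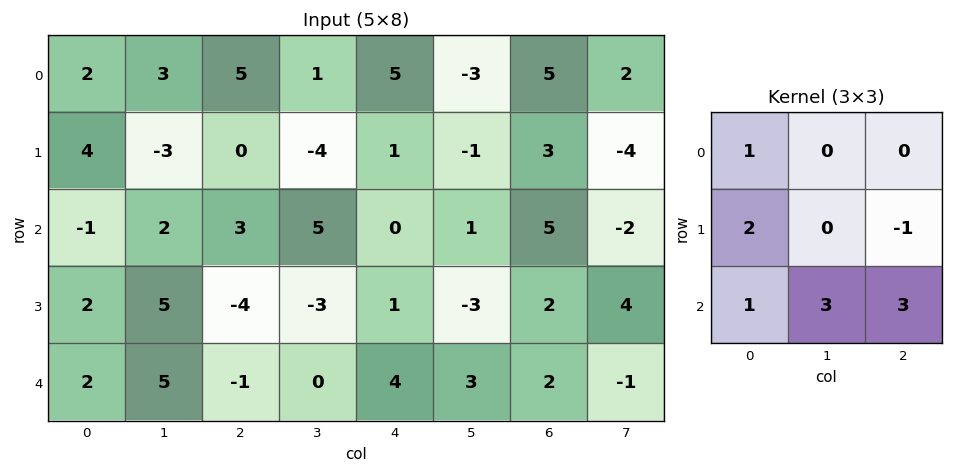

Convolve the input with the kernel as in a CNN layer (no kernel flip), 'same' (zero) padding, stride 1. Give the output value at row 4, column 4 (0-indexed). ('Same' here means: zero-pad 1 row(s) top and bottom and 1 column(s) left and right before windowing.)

The receptive field on the zero-padded input at this output position is [-3 1 -3 / 0 4 3 / 0 0 0]. Elementwise product with the kernel and sum: -3·1 + 0·2 + 3·-1 + 0·1 + 0·3 + 0·3.

-6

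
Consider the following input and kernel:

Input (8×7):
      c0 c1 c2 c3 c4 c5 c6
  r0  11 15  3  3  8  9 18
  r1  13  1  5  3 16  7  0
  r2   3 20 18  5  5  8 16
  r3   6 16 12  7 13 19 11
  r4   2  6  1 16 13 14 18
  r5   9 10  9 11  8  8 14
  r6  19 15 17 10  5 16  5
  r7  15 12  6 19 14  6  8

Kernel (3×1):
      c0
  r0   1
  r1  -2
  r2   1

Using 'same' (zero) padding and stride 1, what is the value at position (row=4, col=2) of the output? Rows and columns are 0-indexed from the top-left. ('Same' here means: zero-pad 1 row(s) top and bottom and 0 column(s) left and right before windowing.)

The receptive field on the zero-padded input at this output position is [12 / 1 / 9]. Elementwise product with the kernel and sum: 12·1 + 1·-2 + 9·1.

19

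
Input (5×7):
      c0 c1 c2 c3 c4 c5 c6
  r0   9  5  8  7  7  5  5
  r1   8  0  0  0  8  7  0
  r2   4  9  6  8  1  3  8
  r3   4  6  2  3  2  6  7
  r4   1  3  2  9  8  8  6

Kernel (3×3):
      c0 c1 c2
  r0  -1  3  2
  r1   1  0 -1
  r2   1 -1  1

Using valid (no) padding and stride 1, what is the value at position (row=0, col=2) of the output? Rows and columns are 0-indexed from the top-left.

The receptive field on the input at this output position is [8 7 7 / 0 0 8 / 6 8 1]. Elementwise product with the kernel and sum: 8·-1 + 7·3 + 7·2 + 0·1 + 8·-1 + 6·1 + 8·-1 + 1·1.

18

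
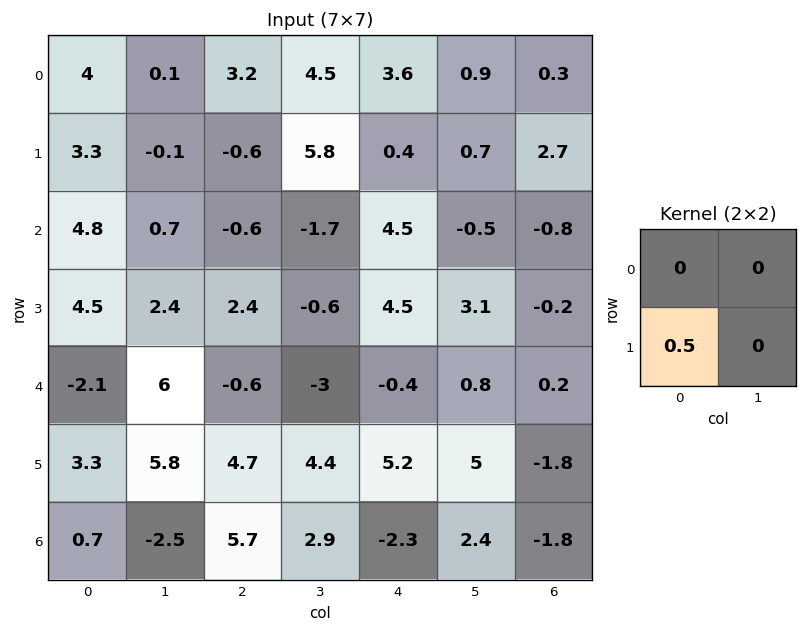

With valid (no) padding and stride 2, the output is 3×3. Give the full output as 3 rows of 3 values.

1.65 -0.3 0.2
2.25 1.2 2.25
1.65 2.35 2.6

Output[0,0]: The receptive field on the input at this output position is [4 0.1 / 3.3 -0.1]. Elementwise product with the kernel and sum: 3.3·0.5.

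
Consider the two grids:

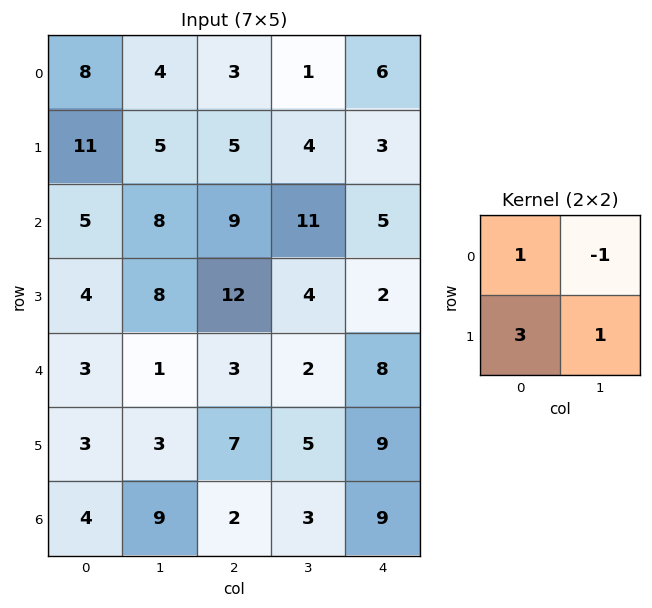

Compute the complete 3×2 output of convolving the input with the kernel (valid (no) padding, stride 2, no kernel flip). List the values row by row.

Output[0,0]: The receptive field on the input at this output position is [8 4 / 11 5]. Elementwise product with the kernel and sum: 8·1 + 4·-1 + 11·3 + 5·1.
Output[0,1]: The receptive field on the input at this output position is [3 1 / 5 4]. Elementwise product with the kernel and sum: 3·1 + 1·-1 + 5·3 + 4·1.

42 21
17 38
14 27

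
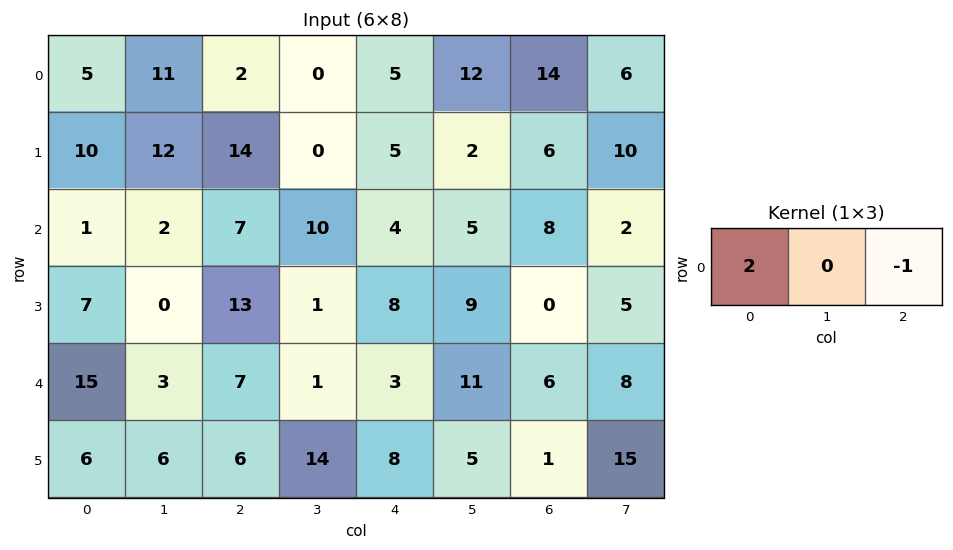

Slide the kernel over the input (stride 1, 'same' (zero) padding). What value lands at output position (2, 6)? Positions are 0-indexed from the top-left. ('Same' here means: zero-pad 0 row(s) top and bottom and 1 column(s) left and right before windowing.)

The receptive field on the zero-padded input at this output position is [5 8 2]. Elementwise product with the kernel and sum: 5·2 + 2·-1.

8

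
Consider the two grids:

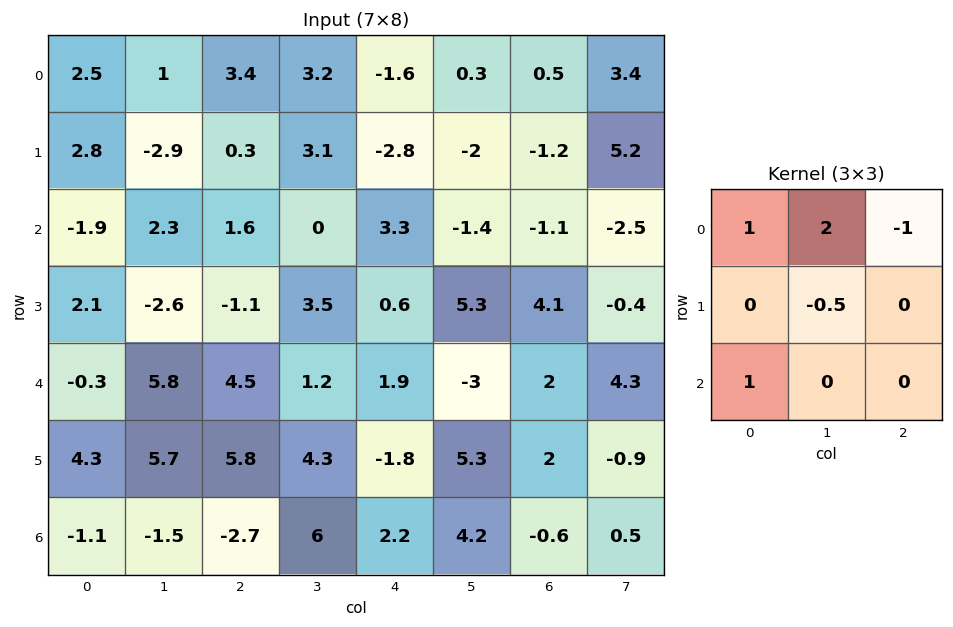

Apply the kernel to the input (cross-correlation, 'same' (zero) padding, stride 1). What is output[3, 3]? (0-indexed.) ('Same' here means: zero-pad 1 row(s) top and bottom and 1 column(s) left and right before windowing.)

1.05

The receptive field on the zero-padded input at this output position is [1.6 0 3.3 / -1.1 3.5 0.6 / 4.5 1.2 1.9]. Elementwise product with the kernel and sum: 1.6·1 + 0·2 + 3.3·-1 + 3.5·-0.5 + 4.5·1.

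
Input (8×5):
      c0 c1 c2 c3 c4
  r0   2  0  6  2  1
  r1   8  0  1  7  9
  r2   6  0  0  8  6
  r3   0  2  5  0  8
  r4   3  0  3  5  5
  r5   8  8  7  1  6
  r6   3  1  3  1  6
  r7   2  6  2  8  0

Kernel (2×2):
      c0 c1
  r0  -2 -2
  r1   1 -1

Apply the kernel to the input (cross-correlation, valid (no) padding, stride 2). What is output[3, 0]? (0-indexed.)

The receptive field on the input at this output position is [3 1 / 2 6]. Elementwise product with the kernel and sum: 3·-2 + 1·-2 + 2·1 + 6·-1.

-12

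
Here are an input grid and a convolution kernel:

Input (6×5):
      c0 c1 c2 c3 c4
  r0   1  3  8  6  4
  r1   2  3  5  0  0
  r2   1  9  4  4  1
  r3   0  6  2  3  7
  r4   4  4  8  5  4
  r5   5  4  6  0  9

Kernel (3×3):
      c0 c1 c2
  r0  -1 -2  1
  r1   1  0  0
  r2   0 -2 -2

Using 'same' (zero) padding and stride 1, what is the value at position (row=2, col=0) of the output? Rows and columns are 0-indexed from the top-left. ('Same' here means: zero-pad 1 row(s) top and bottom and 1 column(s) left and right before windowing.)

-13

The receptive field on the zero-padded input at this output position is [0 2 3 / 0 1 9 / 0 0 6]. Elementwise product with the kernel and sum: 0·-1 + 2·-2 + 3·1 + 0·1 + 0·-2 + 6·-2.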